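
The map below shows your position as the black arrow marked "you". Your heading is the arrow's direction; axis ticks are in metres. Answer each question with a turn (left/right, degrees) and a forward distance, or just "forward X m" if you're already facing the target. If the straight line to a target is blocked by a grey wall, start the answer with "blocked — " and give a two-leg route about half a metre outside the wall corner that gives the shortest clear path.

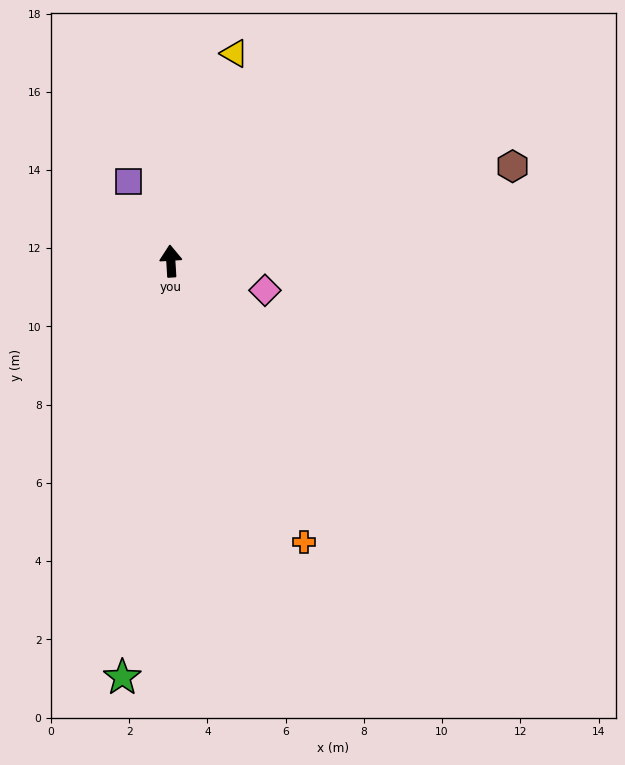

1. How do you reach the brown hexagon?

turn right 78°, forward 9.1 m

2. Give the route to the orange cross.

turn right 158°, forward 7.9 m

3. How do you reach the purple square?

turn left 25°, forward 2.3 m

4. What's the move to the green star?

turn left 170°, forward 10.7 m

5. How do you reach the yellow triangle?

turn right 20°, forward 5.6 m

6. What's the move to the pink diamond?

turn right 111°, forward 2.5 m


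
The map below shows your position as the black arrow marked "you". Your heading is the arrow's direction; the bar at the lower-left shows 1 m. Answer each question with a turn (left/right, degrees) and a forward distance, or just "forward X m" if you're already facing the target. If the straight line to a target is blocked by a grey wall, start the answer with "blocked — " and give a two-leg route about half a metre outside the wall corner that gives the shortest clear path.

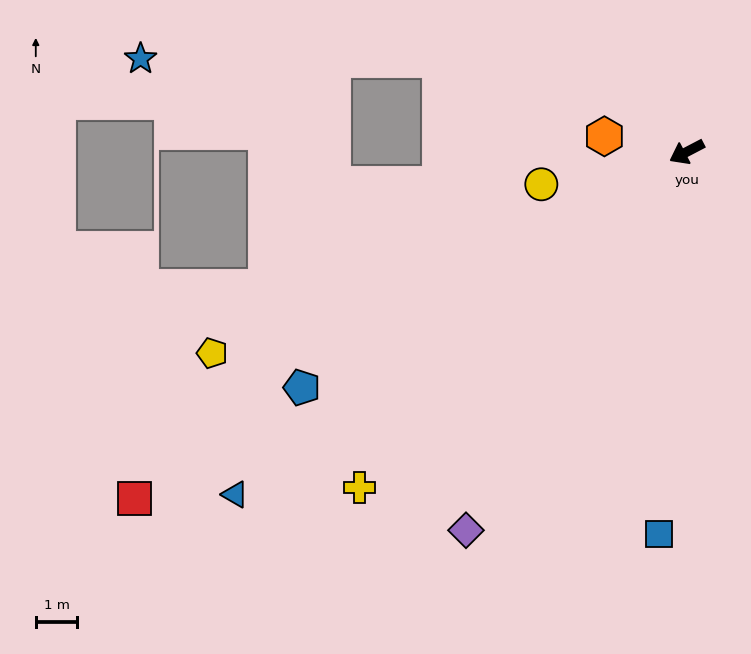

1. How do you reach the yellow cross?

turn left 18°, forward 11.3 m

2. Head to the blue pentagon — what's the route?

turn left 4°, forward 10.8 m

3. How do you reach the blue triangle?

turn left 10°, forward 13.6 m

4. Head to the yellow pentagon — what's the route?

turn right 5°, forward 12.4 m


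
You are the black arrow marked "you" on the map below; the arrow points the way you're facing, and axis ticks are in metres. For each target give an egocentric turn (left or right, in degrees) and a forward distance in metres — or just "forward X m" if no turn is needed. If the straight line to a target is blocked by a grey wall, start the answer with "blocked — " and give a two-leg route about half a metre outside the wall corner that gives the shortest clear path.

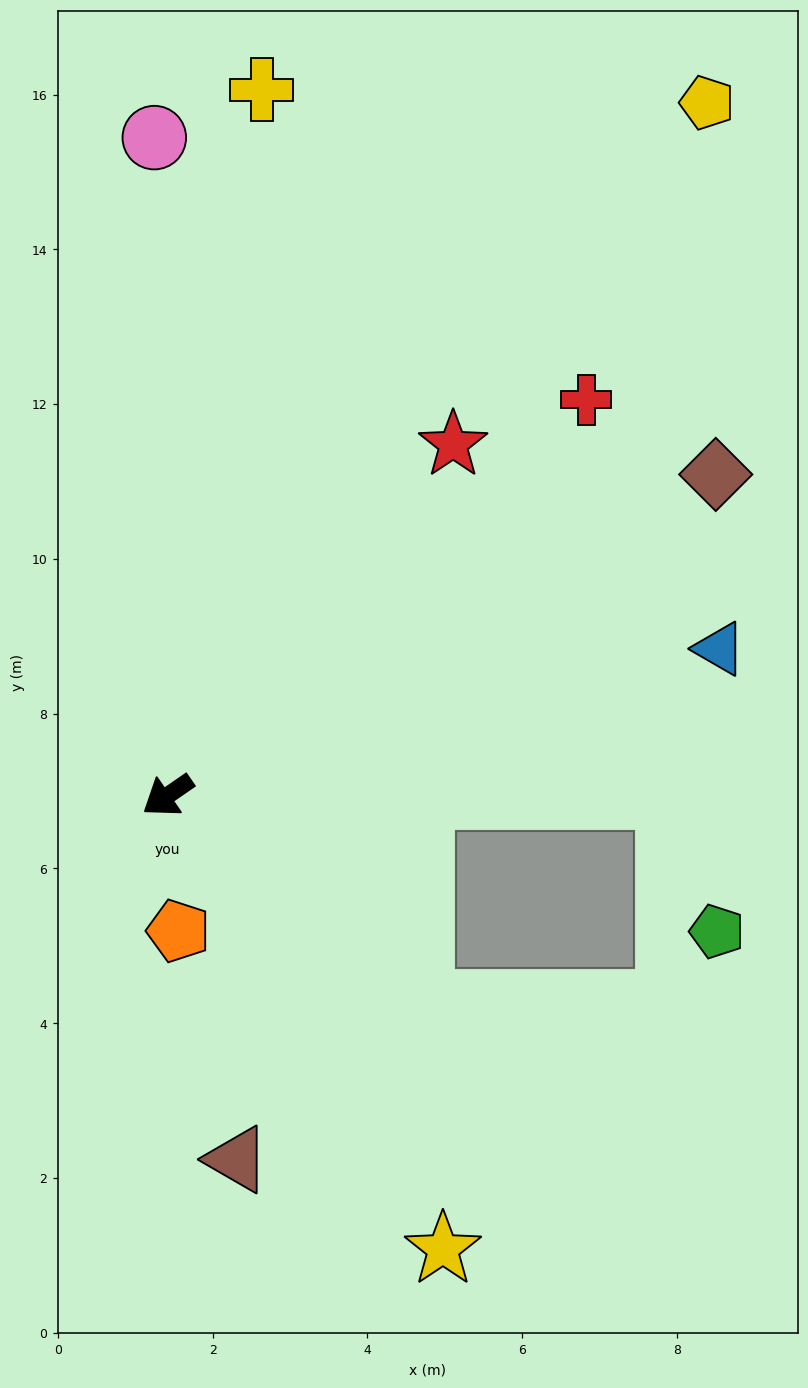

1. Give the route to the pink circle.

turn right 123°, forward 8.5 m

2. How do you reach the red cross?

turn right 171°, forward 7.4 m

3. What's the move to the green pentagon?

blocked — turn left 145°, forward 6.5 m, then turn right 70°, forward 1.9 m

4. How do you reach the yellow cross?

turn right 132°, forward 9.2 m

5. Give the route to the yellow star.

turn left 87°, forward 6.9 m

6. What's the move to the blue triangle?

turn left 160°, forward 7.4 m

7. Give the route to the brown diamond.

turn left 176°, forward 8.2 m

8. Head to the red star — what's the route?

turn right 164°, forward 5.8 m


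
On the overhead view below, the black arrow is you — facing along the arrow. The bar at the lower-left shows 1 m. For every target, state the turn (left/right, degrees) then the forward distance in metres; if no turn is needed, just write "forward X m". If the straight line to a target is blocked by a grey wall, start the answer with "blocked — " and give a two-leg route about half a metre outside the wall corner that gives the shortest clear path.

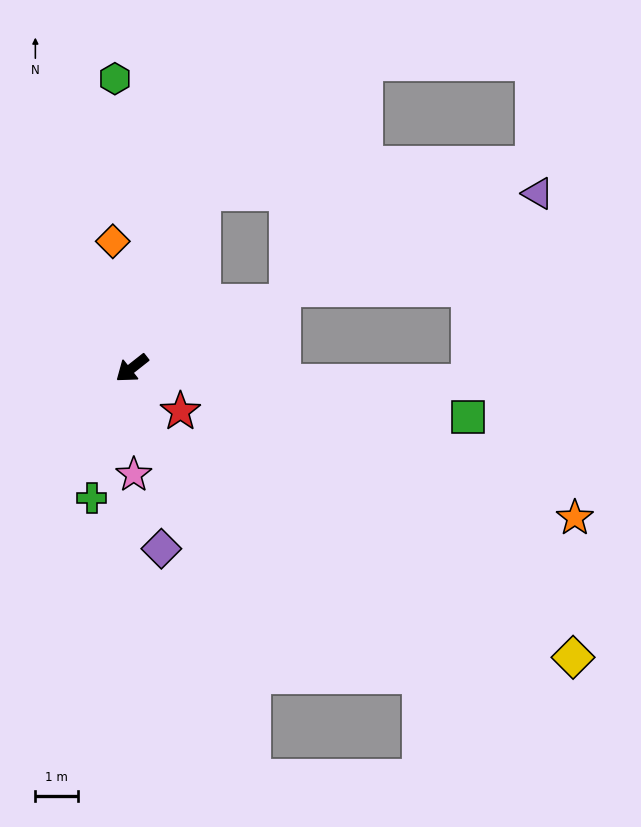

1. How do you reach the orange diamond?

turn right 120°, forward 3.0 m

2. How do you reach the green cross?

turn left 35°, forward 3.2 m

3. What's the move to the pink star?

turn left 53°, forward 2.5 m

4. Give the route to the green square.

turn left 133°, forward 7.9 m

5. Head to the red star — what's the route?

turn left 100°, forward 1.5 m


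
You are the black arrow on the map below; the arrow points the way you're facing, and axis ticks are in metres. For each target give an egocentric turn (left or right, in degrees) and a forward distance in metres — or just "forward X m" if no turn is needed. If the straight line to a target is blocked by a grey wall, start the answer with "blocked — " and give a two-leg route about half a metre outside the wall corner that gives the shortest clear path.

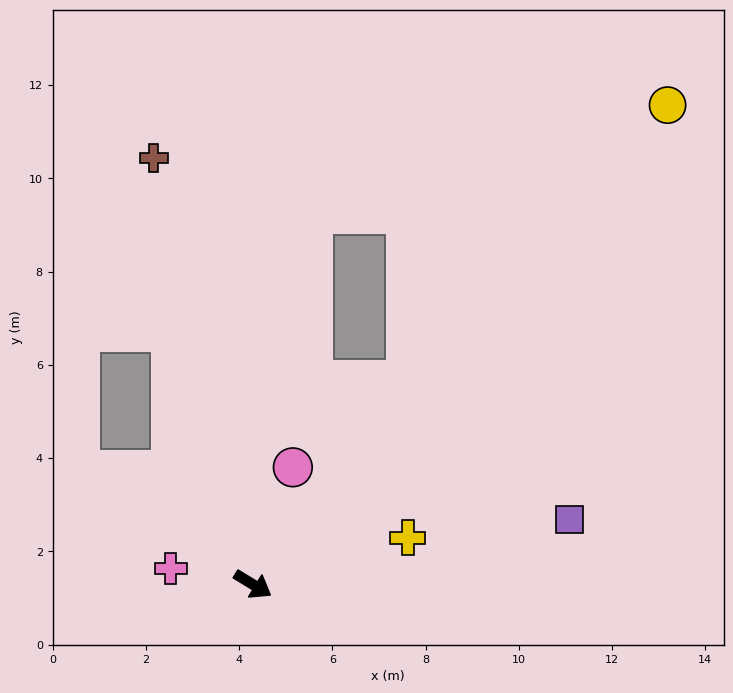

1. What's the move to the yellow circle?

turn left 80°, forward 13.6 m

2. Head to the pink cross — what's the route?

turn right 160°, forward 1.8 m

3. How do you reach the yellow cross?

turn left 48°, forward 3.5 m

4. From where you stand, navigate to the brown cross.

turn left 134°, forward 9.4 m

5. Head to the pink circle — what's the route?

turn left 103°, forward 2.7 m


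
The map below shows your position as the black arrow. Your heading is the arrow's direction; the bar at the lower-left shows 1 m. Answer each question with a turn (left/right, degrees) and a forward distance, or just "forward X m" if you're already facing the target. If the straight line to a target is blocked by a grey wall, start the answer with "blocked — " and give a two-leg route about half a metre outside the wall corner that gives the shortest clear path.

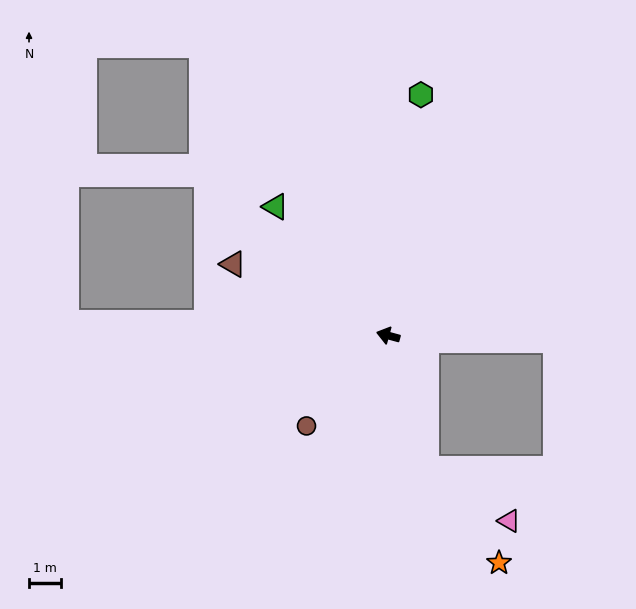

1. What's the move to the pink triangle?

blocked — turn left 121°, forward 4.4 m, then turn left 43°, forward 3.1 m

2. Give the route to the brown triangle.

turn right 9°, forward 5.4 m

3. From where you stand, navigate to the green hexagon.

turn right 82°, forward 7.6 m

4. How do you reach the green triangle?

turn right 34°, forward 5.4 m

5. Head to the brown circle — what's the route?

turn left 63°, forward 3.8 m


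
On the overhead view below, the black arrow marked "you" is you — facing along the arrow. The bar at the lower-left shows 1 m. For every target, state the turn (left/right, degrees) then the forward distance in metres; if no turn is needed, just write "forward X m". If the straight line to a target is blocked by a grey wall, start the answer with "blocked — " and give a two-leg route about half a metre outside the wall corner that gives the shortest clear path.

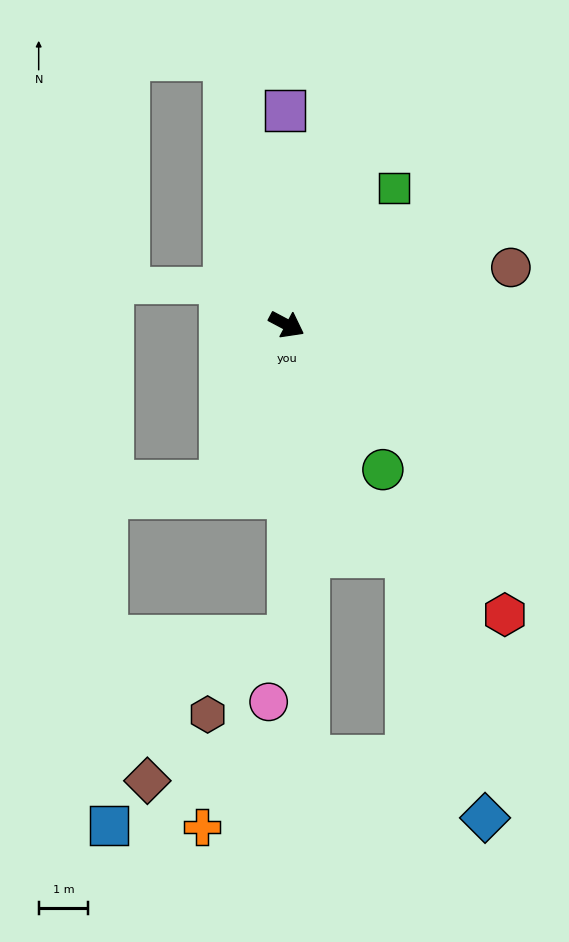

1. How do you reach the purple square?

turn left 118°, forward 4.3 m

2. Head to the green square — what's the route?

turn left 80°, forward 3.5 m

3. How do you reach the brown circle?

turn left 42°, forward 4.7 m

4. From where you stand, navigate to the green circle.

turn right 29°, forward 3.5 m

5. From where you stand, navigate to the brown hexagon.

blocked — turn right 62°, forward 6.3 m, then turn right 46°, forward 2.3 m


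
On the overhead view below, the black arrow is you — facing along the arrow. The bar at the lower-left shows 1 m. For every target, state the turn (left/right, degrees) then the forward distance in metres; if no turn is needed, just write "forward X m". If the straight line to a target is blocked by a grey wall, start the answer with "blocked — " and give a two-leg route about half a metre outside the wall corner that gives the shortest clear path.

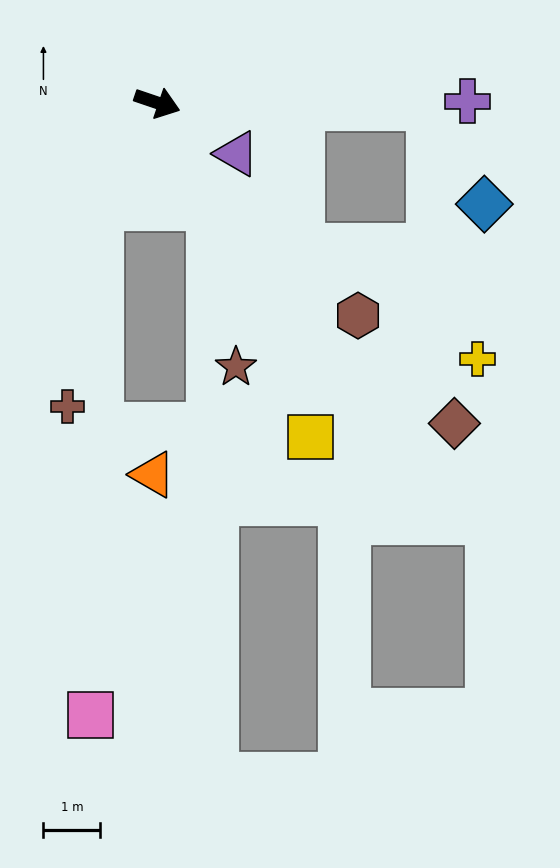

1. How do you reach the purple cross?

turn left 19°, forward 5.4 m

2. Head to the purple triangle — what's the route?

turn right 14°, forward 1.7 m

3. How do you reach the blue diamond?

blocked — turn left 18°, forward 4.8 m, then turn right 60°, forward 2.0 m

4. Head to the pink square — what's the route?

blocked — turn right 100°, forward 2.1 m, then turn left 28°, forward 8.9 m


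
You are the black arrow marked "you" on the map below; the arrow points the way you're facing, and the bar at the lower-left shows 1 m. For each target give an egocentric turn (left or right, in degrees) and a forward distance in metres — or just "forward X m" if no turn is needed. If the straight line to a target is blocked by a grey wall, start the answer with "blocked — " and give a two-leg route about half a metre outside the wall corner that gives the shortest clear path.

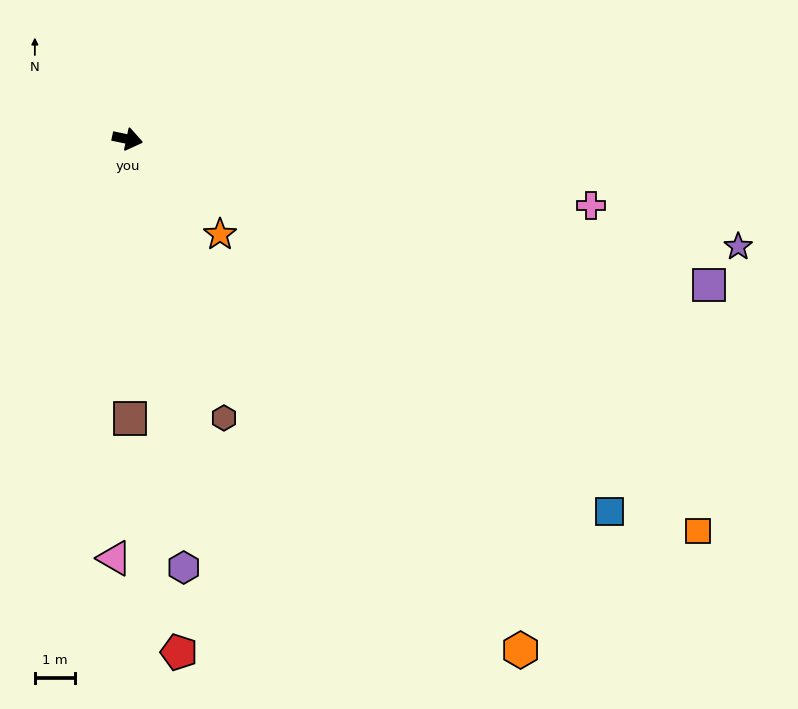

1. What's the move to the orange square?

turn right 23°, forward 17.1 m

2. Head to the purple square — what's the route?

turn right 2°, forward 14.8 m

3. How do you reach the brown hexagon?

turn right 59°, forward 7.3 m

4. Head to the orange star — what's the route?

turn right 34°, forward 3.3 m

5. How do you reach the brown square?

turn right 78°, forward 6.9 m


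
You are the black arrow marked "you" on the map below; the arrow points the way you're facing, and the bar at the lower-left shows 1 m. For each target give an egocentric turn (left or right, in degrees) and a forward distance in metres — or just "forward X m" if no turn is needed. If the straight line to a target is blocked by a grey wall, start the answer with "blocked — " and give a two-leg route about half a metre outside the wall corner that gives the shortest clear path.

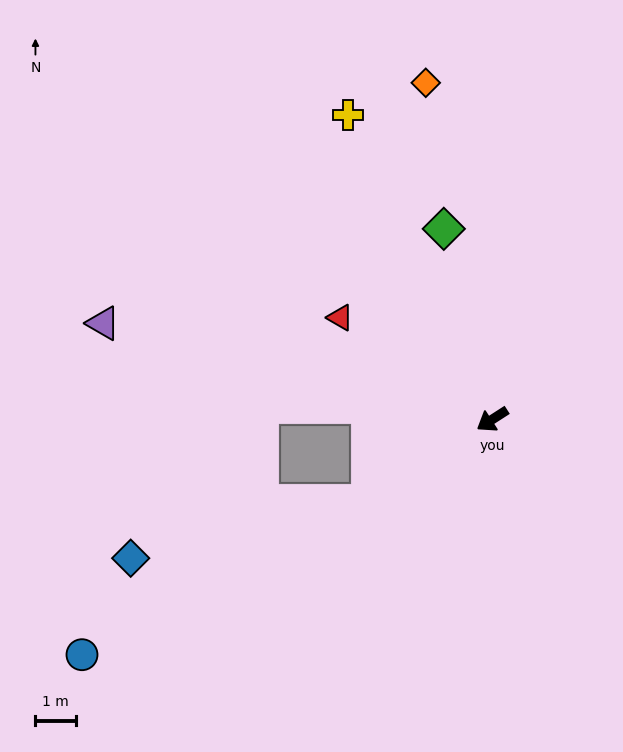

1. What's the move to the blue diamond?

blocked — forward 3.7 m, then turn right 19°, forward 6.0 m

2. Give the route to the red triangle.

turn right 67°, forward 4.5 m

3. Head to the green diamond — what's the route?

turn right 109°, forward 4.9 m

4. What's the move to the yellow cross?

turn right 97°, forward 8.3 m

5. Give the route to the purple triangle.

turn right 47°, forward 9.9 m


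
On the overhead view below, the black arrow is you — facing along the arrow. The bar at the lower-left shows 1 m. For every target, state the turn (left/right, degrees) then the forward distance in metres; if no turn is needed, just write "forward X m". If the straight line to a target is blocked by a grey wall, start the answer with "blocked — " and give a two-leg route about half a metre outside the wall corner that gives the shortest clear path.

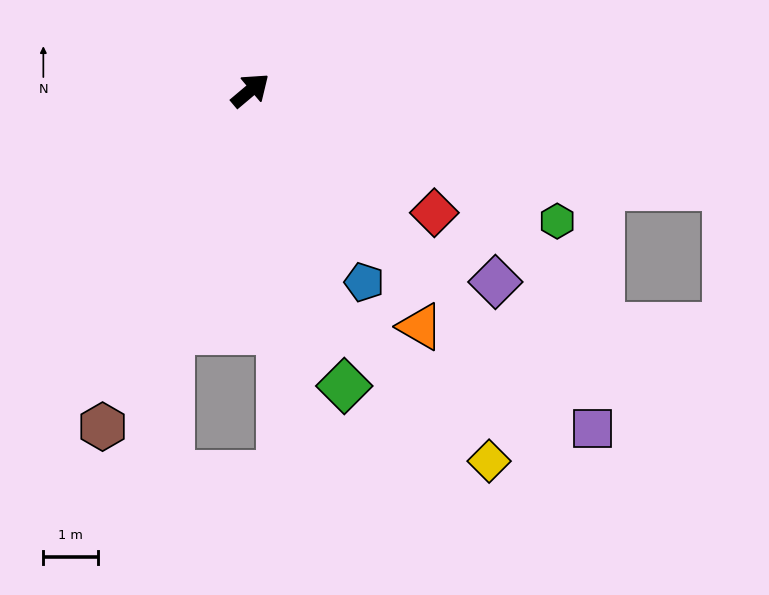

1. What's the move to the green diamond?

turn right 113°, forward 5.6 m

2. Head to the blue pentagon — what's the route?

turn right 99°, forward 4.1 m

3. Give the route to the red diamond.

turn right 74°, forward 4.0 m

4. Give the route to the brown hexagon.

turn right 154°, forward 6.7 m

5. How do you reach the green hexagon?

turn right 63°, forward 6.1 m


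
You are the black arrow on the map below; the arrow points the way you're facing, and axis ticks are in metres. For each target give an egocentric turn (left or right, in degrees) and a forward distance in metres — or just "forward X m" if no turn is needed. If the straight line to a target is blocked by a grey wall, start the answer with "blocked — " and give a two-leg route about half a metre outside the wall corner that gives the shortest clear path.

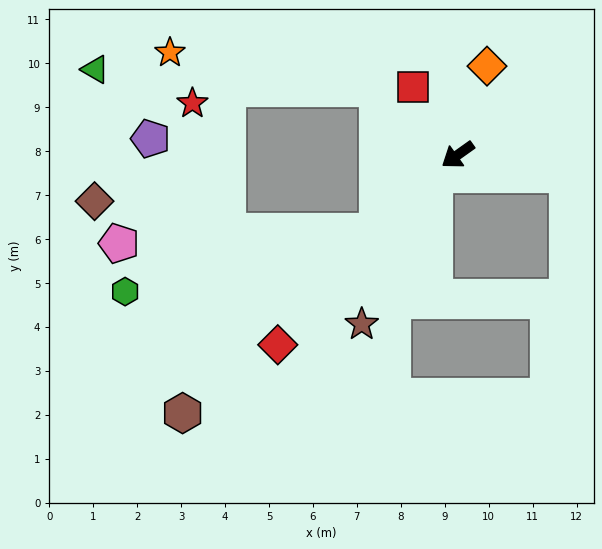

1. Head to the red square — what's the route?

turn right 92°, forward 1.8 m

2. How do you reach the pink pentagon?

blocked — turn left 8°, forward 2.5 m, then turn right 41°, forward 5.9 m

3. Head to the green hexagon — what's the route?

blocked — turn left 8°, forward 2.5 m, then turn right 30°, forward 5.9 m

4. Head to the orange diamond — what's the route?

turn right 144°, forward 2.1 m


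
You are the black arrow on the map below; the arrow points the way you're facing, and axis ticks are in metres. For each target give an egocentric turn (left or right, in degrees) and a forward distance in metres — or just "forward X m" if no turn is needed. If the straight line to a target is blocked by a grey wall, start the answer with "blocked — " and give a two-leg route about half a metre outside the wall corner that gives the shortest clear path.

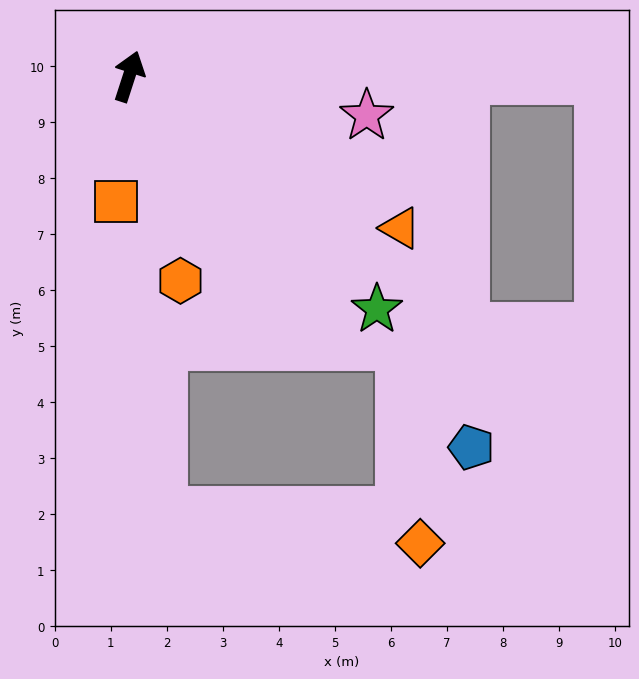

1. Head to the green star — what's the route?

turn right 115°, forward 6.1 m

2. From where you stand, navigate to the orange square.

turn right 168°, forward 2.2 m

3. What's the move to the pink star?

turn right 81°, forward 4.3 m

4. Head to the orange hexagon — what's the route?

turn right 148°, forward 3.8 m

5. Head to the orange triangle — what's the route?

turn right 101°, forward 5.5 m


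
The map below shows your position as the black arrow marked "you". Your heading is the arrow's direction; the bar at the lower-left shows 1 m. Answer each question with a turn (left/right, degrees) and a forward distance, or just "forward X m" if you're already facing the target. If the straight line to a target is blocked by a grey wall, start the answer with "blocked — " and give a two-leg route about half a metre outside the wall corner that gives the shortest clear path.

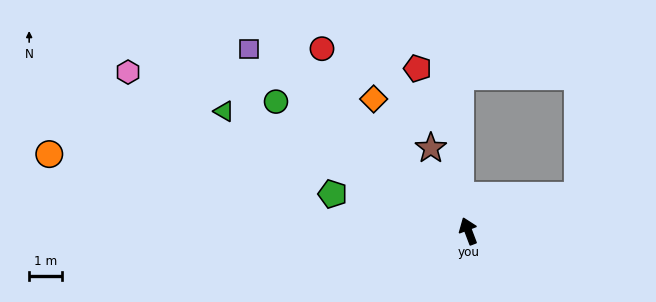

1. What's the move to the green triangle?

turn left 43°, forward 8.4 m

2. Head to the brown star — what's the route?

turn left 4°, forward 2.8 m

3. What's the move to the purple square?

turn left 30°, forward 8.8 m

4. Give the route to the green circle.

turn left 35°, forward 7.1 m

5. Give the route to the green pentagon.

turn left 54°, forward 4.3 m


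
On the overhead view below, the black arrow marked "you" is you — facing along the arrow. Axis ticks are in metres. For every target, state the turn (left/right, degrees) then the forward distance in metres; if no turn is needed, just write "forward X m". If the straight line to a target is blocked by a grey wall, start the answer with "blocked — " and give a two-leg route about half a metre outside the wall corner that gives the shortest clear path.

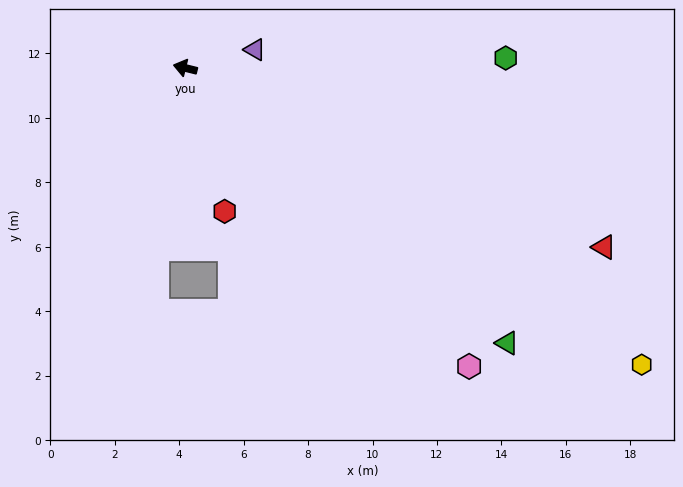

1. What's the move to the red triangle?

turn left 171°, forward 14.1 m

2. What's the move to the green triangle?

turn left 153°, forward 13.1 m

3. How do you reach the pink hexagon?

turn left 147°, forward 12.8 m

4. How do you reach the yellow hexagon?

turn left 161°, forward 16.9 m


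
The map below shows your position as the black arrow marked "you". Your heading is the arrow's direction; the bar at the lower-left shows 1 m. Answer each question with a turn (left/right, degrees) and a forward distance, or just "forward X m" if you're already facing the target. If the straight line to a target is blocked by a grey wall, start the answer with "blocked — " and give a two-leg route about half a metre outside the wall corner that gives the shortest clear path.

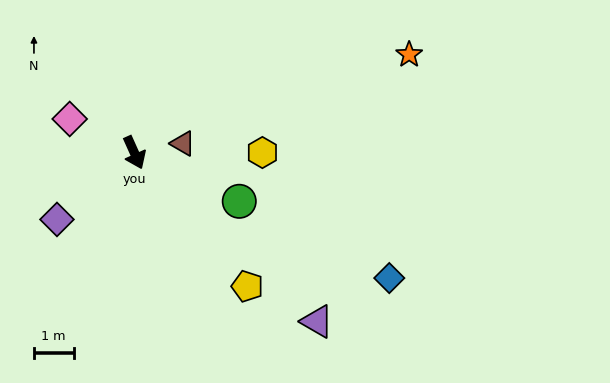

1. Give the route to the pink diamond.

turn right 142°, forward 1.8 m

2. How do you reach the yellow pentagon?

turn left 16°, forward 4.4 m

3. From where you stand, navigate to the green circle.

turn left 41°, forward 2.9 m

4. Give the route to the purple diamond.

turn right 73°, forward 2.6 m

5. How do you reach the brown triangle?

turn left 77°, forward 1.2 m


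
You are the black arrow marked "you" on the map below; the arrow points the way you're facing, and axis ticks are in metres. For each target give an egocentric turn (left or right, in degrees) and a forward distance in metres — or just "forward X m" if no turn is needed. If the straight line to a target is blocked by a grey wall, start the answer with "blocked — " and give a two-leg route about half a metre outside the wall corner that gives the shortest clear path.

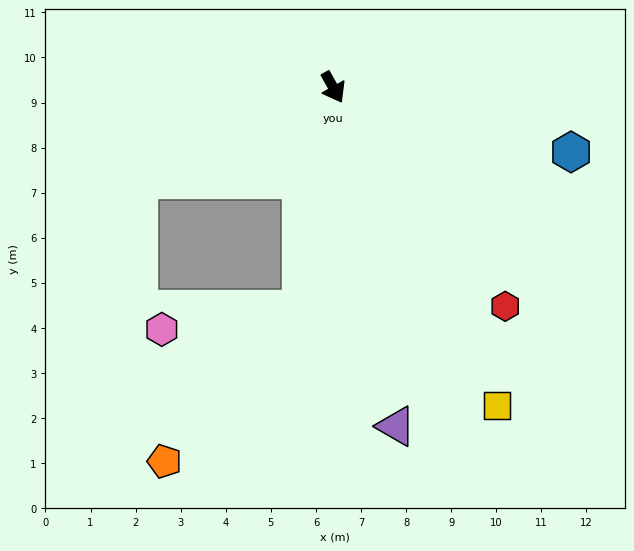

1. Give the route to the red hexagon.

turn left 9°, forward 6.2 m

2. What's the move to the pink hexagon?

blocked — turn right 37°, forward 5.0 m, then turn right 74°, forward 3.1 m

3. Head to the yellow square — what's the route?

turn right 2°, forward 7.9 m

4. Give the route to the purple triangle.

turn right 19°, forward 7.6 m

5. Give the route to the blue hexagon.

turn left 46°, forward 5.5 m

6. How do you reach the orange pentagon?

blocked — turn right 37°, forward 5.0 m, then turn right 34°, forward 4.5 m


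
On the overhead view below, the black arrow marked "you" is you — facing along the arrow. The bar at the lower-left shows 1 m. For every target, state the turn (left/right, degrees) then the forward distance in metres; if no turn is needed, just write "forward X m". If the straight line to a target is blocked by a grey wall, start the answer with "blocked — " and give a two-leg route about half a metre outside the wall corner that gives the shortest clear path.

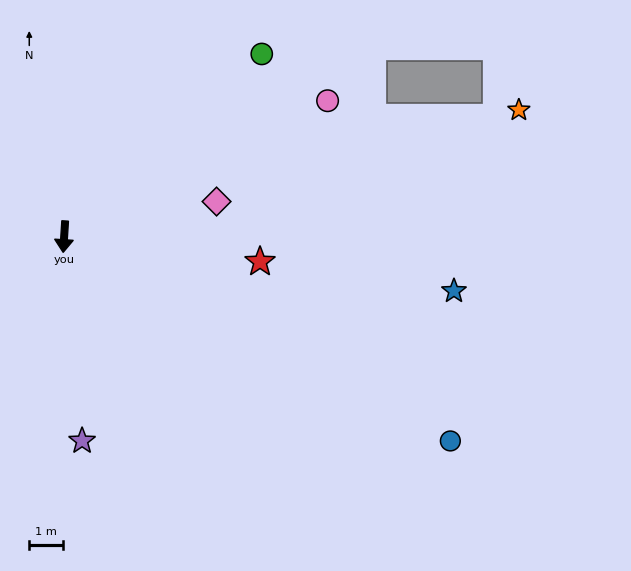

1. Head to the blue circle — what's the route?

turn left 66°, forward 13.0 m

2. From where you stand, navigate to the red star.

turn left 86°, forward 5.9 m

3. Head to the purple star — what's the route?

turn left 9°, forward 6.1 m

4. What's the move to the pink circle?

turn left 121°, forward 8.8 m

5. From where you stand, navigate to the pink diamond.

turn left 107°, forward 4.7 m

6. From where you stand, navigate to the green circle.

turn left 136°, forward 8.0 m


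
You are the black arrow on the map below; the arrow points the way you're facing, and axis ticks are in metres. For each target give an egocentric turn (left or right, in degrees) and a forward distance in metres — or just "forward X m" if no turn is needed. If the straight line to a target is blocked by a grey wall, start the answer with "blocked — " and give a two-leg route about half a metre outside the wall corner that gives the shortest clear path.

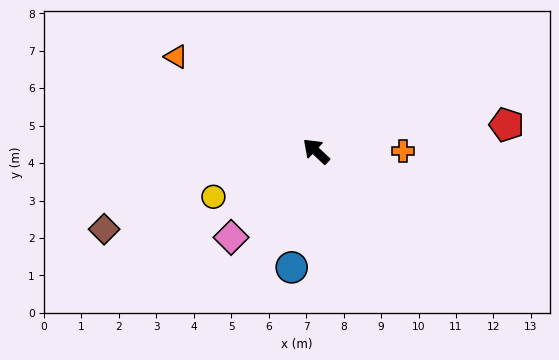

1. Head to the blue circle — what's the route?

turn left 121°, forward 3.2 m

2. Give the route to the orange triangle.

turn left 9°, forward 4.5 m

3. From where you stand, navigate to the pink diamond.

turn left 89°, forward 3.2 m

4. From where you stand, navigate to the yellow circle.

turn left 67°, forward 3.0 m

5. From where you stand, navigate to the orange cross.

turn right 137°, forward 2.3 m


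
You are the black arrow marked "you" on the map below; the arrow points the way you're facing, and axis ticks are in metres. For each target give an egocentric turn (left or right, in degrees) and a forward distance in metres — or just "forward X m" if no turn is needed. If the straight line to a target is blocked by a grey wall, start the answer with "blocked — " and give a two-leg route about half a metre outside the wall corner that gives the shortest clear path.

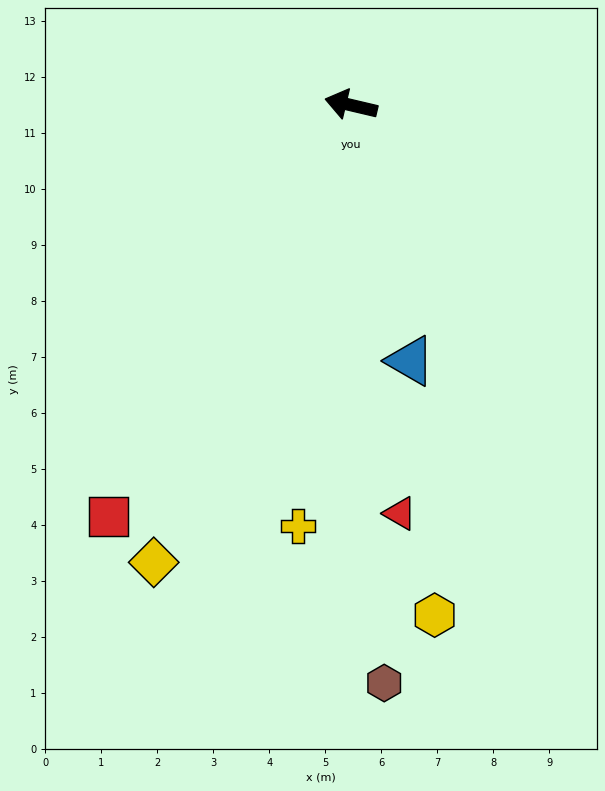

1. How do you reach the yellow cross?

turn left 96°, forward 7.6 m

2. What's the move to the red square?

turn left 73°, forward 8.5 m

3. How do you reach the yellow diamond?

turn left 80°, forward 8.9 m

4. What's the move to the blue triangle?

turn left 116°, forward 4.7 m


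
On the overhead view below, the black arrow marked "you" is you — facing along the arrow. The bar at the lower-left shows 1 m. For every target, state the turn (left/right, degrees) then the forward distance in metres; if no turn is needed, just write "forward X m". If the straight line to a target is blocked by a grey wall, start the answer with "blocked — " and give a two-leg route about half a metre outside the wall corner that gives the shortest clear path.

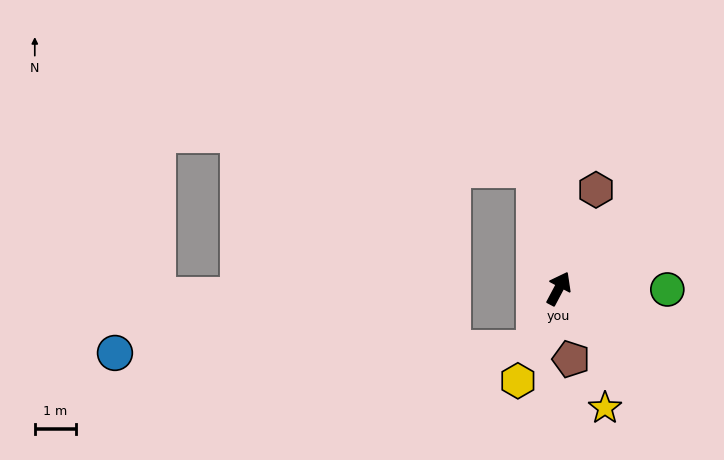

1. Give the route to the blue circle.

blocked — turn right 175°, forward 1.6 m, then turn right 66°, forward 10.2 m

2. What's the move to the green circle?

turn right 63°, forward 2.6 m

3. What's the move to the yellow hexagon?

turn right 176°, forward 2.5 m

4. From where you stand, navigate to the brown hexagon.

turn left 7°, forward 2.6 m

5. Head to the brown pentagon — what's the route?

turn right 142°, forward 1.7 m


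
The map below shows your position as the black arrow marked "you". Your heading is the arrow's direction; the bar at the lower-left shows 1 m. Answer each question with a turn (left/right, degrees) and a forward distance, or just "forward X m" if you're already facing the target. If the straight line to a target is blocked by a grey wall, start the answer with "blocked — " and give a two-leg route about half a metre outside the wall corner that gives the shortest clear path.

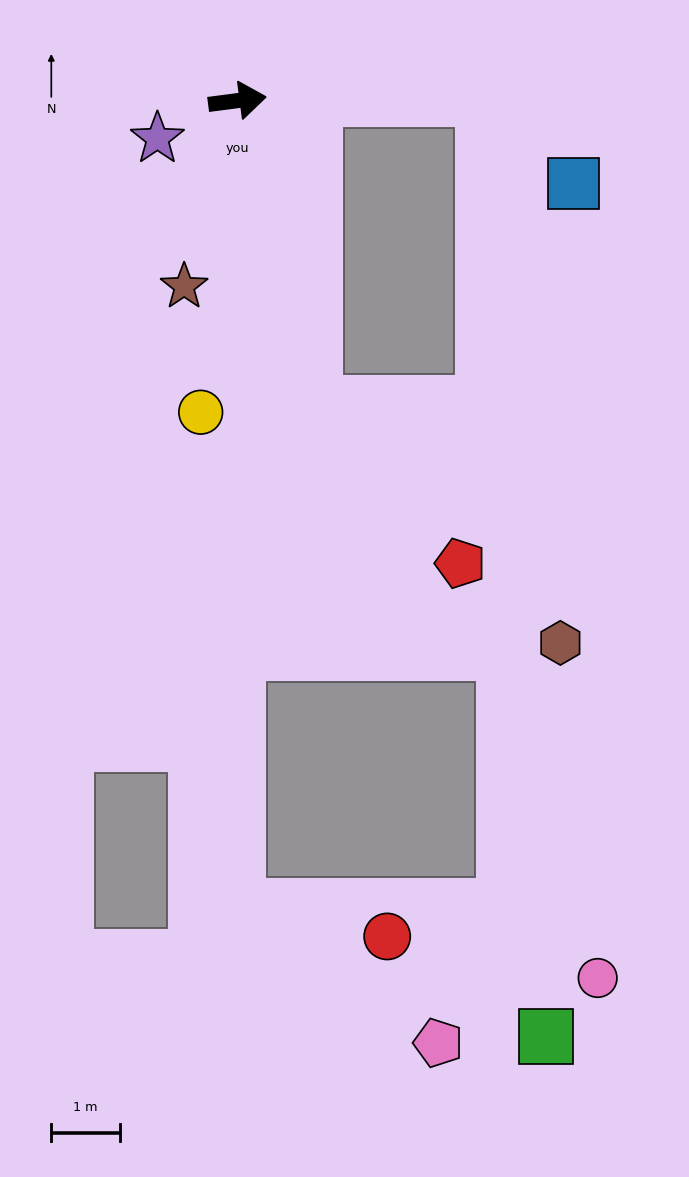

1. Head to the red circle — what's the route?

blocked — turn right 98°, forward 11.8 m, then turn left 80°, forward 2.2 m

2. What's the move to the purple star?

turn right 162°, forward 1.3 m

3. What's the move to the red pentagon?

blocked — turn right 83°, forward 4.6 m, then turn left 28°, forward 3.2 m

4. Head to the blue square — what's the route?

blocked — turn right 7°, forward 3.6 m, then turn right 44°, forward 1.8 m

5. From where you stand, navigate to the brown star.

turn right 113°, forward 2.8 m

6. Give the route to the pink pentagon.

blocked — turn right 98°, forward 11.8 m, then turn left 57°, forward 3.5 m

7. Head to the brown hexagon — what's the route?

blocked — turn right 7°, forward 3.6 m, then turn right 83°, forward 8.0 m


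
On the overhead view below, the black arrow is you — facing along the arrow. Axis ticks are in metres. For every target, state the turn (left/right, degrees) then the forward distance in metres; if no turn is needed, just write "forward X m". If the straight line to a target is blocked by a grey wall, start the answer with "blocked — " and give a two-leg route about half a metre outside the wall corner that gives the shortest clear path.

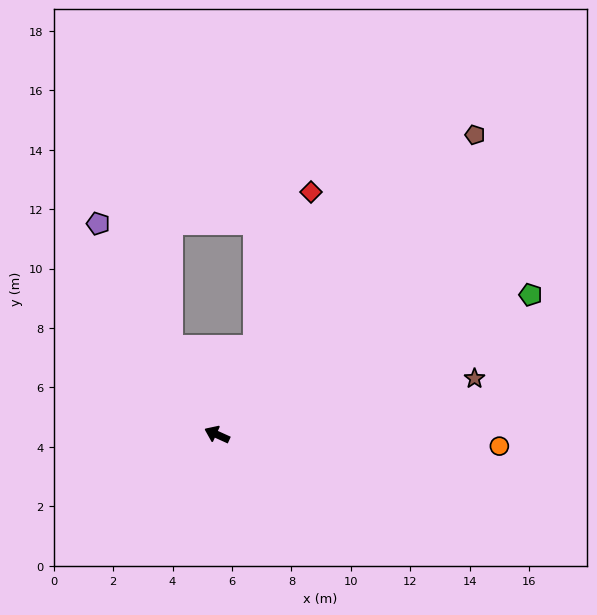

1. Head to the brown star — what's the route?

turn right 143°, forward 8.9 m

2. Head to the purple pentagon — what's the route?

turn right 36°, forward 8.1 m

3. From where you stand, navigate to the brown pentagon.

turn right 106°, forward 13.3 m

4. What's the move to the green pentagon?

turn right 132°, forward 11.5 m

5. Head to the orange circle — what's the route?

turn right 158°, forward 9.5 m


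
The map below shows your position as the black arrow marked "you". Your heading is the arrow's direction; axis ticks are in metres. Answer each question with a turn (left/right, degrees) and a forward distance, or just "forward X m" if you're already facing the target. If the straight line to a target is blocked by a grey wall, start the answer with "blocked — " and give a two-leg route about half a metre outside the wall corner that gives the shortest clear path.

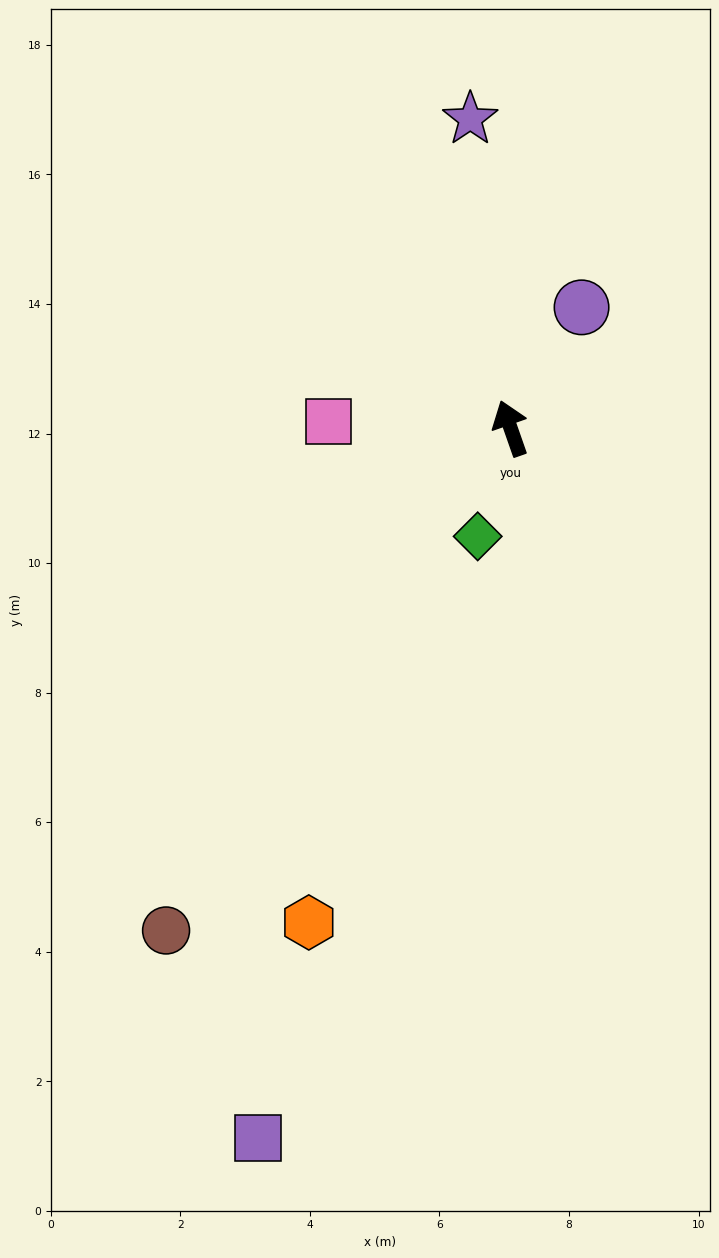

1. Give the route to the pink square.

turn left 69°, forward 2.8 m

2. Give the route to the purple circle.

turn right 50°, forward 2.2 m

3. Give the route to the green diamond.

turn left 144°, forward 1.7 m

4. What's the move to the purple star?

turn right 12°, forward 4.8 m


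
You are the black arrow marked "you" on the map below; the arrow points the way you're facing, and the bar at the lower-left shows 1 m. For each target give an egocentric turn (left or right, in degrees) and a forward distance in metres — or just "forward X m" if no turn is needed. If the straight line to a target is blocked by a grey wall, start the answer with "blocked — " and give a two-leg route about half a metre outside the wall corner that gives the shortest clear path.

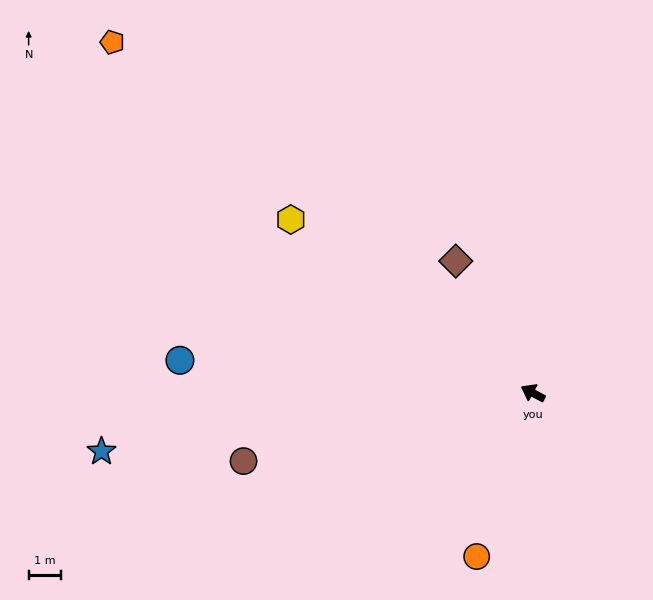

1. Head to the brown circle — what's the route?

turn left 41°, forward 9.1 m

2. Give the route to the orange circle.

turn left 99°, forward 5.3 m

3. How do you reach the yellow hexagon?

turn right 7°, forward 9.1 m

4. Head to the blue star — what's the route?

turn left 36°, forward 13.3 m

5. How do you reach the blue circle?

turn left 23°, forward 10.8 m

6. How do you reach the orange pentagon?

turn right 12°, forward 16.7 m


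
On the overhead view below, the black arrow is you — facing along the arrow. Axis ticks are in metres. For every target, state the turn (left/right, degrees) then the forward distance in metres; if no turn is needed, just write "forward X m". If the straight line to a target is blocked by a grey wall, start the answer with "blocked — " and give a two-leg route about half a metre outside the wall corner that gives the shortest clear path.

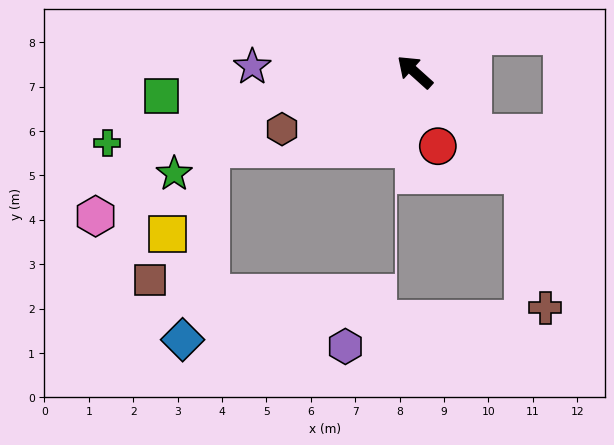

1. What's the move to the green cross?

turn left 55°, forward 7.1 m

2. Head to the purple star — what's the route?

turn left 40°, forward 3.7 m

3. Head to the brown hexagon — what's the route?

turn left 65°, forward 3.3 m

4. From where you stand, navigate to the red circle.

turn left 149°, forward 1.8 m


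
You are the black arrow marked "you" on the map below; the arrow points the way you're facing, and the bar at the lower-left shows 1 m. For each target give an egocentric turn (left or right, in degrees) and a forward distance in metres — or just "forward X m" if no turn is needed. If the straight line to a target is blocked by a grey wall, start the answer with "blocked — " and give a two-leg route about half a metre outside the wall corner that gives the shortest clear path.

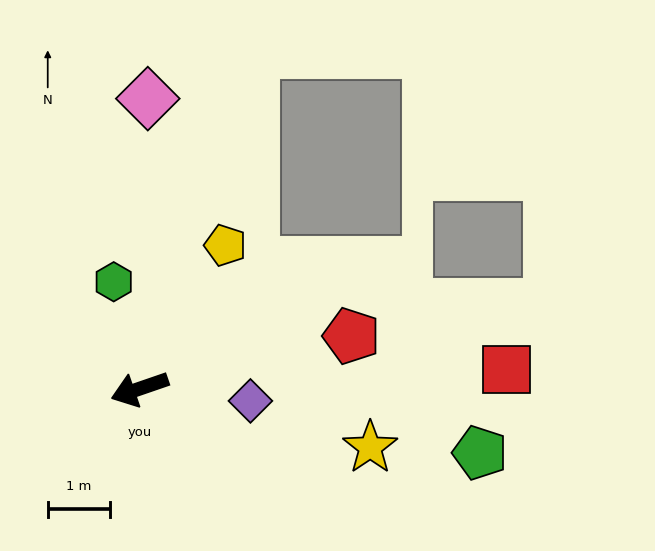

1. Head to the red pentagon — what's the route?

turn left 175°, forward 3.5 m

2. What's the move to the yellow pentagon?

turn right 140°, forward 2.7 m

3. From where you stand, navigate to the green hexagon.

turn right 95°, forward 1.8 m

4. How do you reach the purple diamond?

turn left 155°, forward 1.8 m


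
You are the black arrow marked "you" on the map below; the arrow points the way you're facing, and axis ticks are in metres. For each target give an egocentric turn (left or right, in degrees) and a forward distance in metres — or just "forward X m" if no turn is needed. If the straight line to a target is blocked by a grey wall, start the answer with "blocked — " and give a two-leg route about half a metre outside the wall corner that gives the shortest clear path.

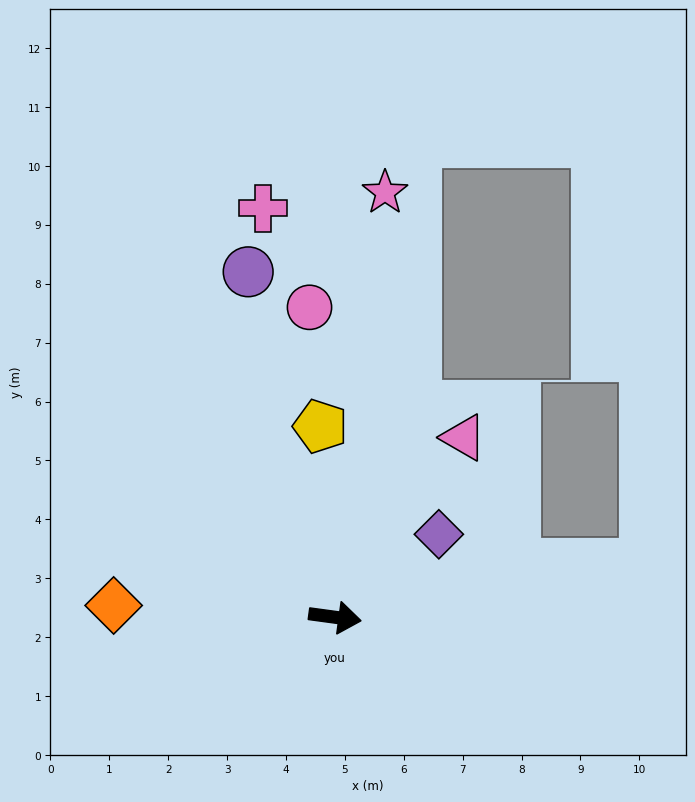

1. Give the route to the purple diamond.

turn left 46°, forward 2.3 m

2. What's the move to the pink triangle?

turn left 62°, forward 3.8 m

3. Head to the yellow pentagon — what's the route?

turn left 102°, forward 3.3 m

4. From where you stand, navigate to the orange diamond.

turn right 175°, forward 3.8 m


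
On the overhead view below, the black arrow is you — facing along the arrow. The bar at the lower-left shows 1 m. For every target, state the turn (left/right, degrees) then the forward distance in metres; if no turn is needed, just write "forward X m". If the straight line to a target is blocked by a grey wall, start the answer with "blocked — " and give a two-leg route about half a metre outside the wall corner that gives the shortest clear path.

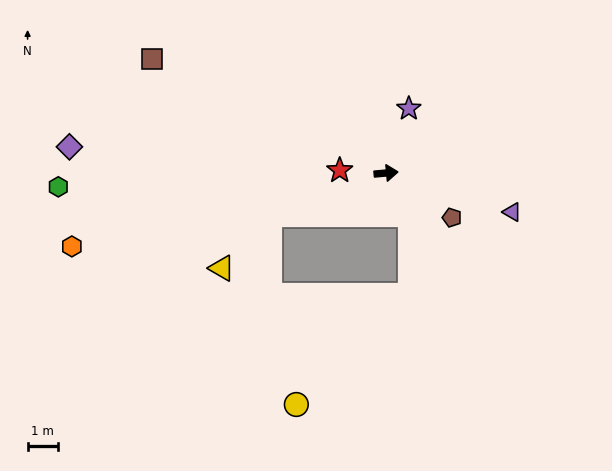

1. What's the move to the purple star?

turn left 65°, forward 2.3 m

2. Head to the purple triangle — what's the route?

turn right 22°, forward 4.4 m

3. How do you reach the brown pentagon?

turn right 39°, forward 2.6 m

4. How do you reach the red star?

turn left 172°, forward 1.5 m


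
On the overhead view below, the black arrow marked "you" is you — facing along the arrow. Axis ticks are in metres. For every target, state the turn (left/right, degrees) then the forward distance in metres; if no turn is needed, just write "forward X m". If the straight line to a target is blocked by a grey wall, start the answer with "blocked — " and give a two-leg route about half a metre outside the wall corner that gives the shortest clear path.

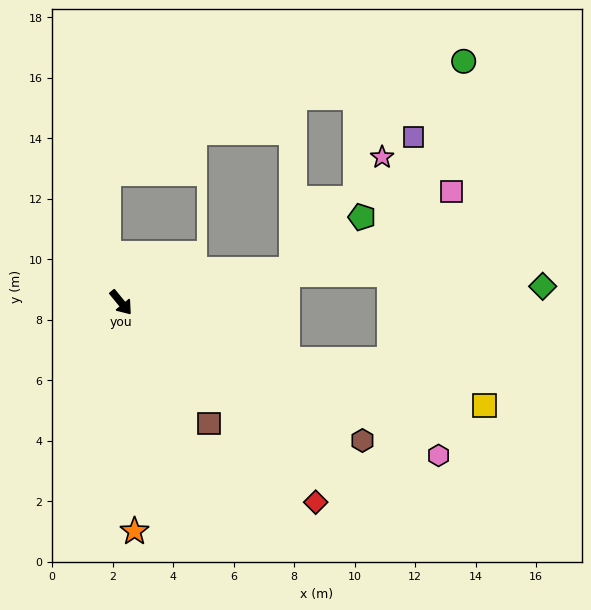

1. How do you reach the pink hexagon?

turn left 25°, forward 11.7 m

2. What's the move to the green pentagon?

blocked — turn left 62°, forward 5.8 m, then turn left 25°, forward 2.9 m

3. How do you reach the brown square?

turn right 3°, forward 5.0 m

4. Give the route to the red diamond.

turn left 5°, forward 9.2 m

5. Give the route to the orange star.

turn right 36°, forward 7.6 m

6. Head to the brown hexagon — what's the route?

turn left 21°, forward 9.2 m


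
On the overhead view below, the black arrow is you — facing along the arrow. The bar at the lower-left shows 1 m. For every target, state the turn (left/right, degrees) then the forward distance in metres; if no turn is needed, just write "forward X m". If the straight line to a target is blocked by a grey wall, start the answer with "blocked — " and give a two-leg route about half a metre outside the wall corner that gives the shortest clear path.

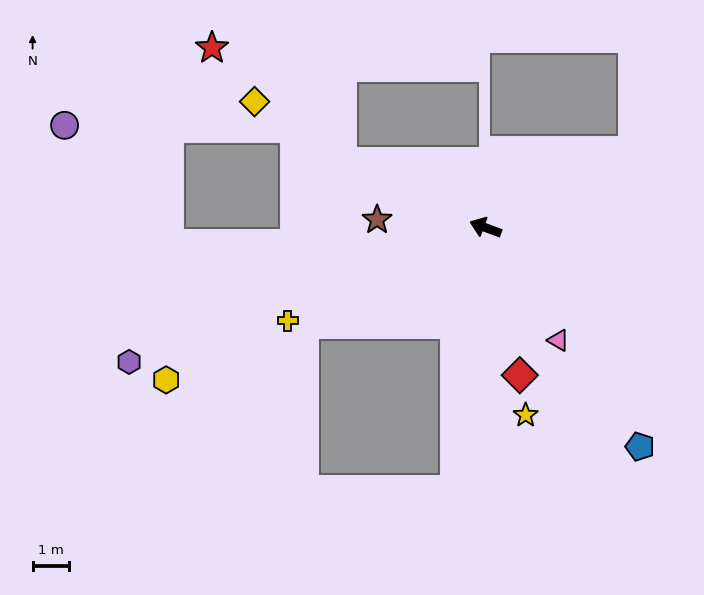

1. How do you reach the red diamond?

turn left 123°, forward 4.2 m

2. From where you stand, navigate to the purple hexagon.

turn left 41°, forward 10.5 m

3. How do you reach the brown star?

turn left 16°, forward 3.0 m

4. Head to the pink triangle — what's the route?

turn left 143°, forward 3.7 m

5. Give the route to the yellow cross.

turn left 46°, forward 6.0 m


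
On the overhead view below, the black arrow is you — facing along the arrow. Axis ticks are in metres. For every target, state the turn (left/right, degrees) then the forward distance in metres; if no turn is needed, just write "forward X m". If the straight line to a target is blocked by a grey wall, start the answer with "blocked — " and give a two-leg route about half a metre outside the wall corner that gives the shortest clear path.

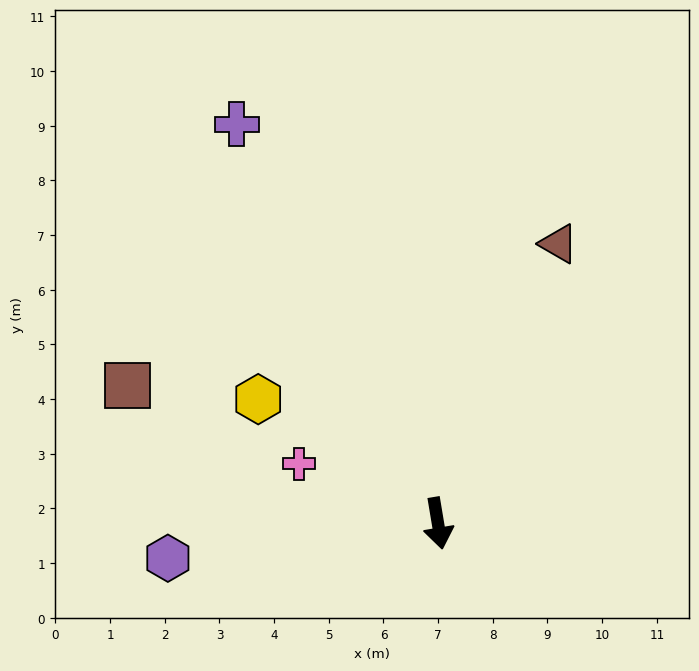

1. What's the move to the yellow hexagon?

turn right 134°, forward 4.0 m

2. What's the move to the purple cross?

turn right 163°, forward 8.2 m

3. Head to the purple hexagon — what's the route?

turn right 92°, forward 5.0 m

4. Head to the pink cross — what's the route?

turn right 123°, forward 2.8 m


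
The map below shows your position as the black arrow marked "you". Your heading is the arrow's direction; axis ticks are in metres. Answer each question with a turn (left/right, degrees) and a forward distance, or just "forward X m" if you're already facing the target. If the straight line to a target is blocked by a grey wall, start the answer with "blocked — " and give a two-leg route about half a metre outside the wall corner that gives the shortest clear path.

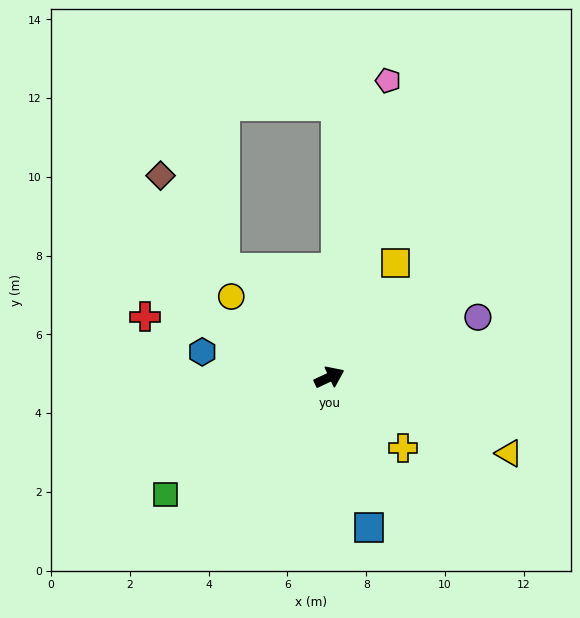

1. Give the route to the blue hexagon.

turn left 144°, forward 3.3 m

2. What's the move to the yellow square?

turn left 35°, forward 3.3 m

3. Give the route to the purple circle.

turn right 3°, forward 4.1 m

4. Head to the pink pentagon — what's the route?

turn left 54°, forward 7.7 m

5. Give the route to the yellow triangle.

turn right 48°, forward 5.0 m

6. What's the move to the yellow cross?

turn right 69°, forward 2.6 m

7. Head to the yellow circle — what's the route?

turn left 116°, forward 3.2 m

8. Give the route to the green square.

turn right 170°, forward 5.1 m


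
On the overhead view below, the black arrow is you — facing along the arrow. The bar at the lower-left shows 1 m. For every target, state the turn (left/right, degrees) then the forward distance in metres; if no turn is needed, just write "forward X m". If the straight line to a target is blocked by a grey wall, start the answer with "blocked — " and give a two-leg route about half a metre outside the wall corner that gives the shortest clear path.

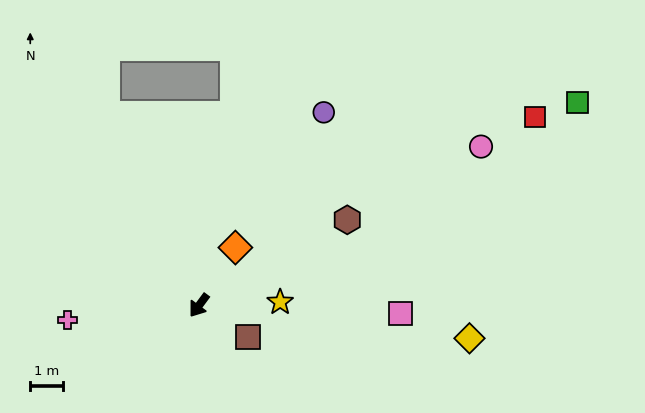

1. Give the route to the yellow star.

turn left 129°, forward 2.5 m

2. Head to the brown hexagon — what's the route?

turn left 157°, forward 5.2 m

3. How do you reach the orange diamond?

turn right 176°, forward 2.1 m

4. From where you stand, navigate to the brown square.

turn left 94°, forward 1.8 m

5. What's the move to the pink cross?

turn right 47°, forward 4.0 m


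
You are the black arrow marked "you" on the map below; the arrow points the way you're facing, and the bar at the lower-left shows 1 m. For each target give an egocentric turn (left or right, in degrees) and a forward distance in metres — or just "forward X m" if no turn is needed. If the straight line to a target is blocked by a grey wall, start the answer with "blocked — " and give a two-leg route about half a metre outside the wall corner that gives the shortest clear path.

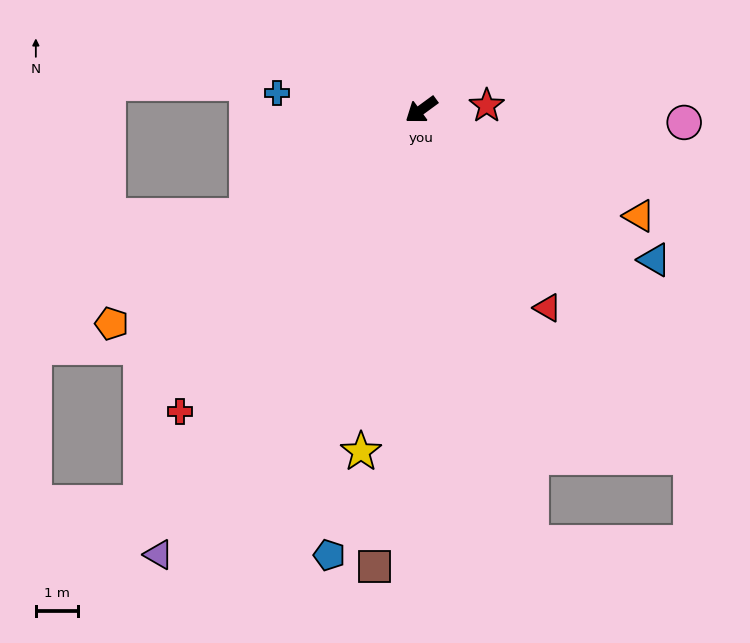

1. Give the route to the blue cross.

turn right 43°, forward 3.5 m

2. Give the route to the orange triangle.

turn left 118°, forward 5.8 m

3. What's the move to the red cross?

turn left 15°, forward 9.3 m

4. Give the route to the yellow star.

turn left 44°, forward 8.3 m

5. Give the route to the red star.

turn left 147°, forward 1.6 m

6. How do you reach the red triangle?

turn left 86°, forward 5.6 m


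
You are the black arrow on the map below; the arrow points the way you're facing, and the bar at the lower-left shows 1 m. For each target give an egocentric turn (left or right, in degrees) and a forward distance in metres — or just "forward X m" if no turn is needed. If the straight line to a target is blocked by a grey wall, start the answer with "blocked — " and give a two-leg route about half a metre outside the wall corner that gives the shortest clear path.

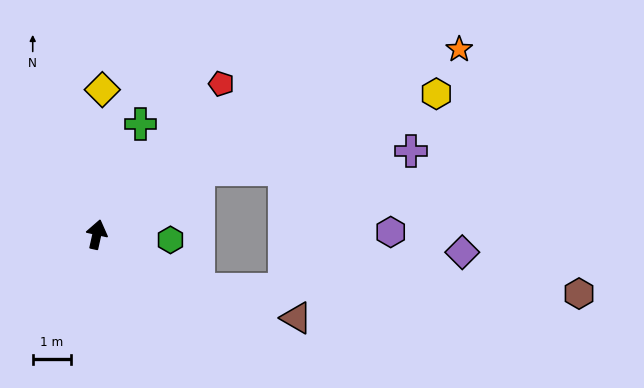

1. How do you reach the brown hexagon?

blocked — turn right 106°, forward 3.0 m, then turn left 28°, forward 9.9 m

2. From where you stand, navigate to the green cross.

turn right 9°, forward 3.1 m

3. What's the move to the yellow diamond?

turn left 10°, forward 3.8 m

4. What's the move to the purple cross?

blocked — turn right 45°, forward 3.1 m, then turn right 27°, forward 5.5 m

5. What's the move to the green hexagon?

turn right 82°, forward 1.9 m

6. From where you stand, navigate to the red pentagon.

turn right 27°, forward 5.1 m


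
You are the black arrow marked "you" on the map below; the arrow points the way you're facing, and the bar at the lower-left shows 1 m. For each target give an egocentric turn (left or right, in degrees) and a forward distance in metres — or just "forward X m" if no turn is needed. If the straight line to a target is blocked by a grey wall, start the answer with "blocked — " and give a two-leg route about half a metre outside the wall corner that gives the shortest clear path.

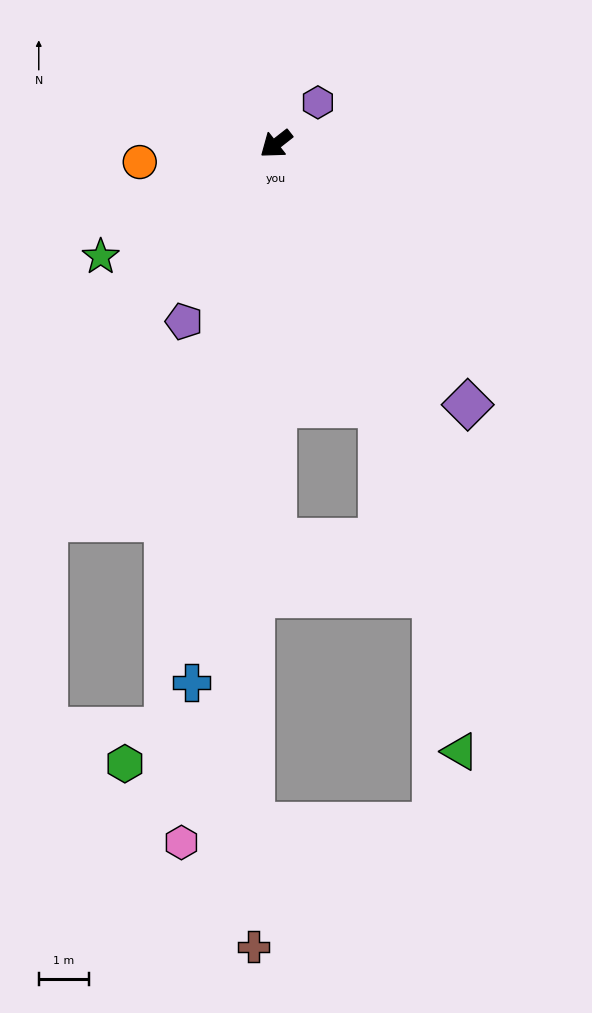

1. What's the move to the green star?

turn right 5°, forward 4.2 m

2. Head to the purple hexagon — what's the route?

turn right 173°, forward 1.2 m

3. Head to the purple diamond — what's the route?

turn left 88°, forward 6.5 m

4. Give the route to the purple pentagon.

turn left 24°, forward 4.0 m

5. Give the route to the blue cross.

turn left 43°, forward 10.9 m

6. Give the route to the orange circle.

turn right 31°, forward 2.8 m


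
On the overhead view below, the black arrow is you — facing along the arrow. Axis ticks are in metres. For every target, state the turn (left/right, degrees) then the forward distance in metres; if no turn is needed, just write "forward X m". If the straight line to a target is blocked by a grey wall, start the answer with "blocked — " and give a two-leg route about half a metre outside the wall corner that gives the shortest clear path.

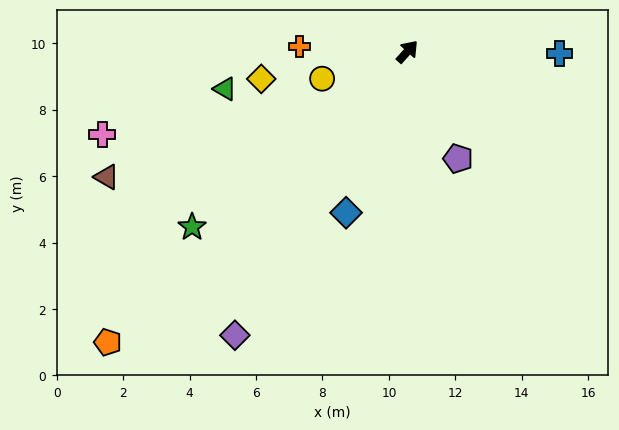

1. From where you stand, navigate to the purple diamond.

turn right 169°, forward 10.0 m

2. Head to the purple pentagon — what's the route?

turn right 113°, forward 3.6 m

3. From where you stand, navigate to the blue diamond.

turn right 159°, forward 5.2 m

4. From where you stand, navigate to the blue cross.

turn right 49°, forward 4.6 m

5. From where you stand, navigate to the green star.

turn left 171°, forward 8.4 m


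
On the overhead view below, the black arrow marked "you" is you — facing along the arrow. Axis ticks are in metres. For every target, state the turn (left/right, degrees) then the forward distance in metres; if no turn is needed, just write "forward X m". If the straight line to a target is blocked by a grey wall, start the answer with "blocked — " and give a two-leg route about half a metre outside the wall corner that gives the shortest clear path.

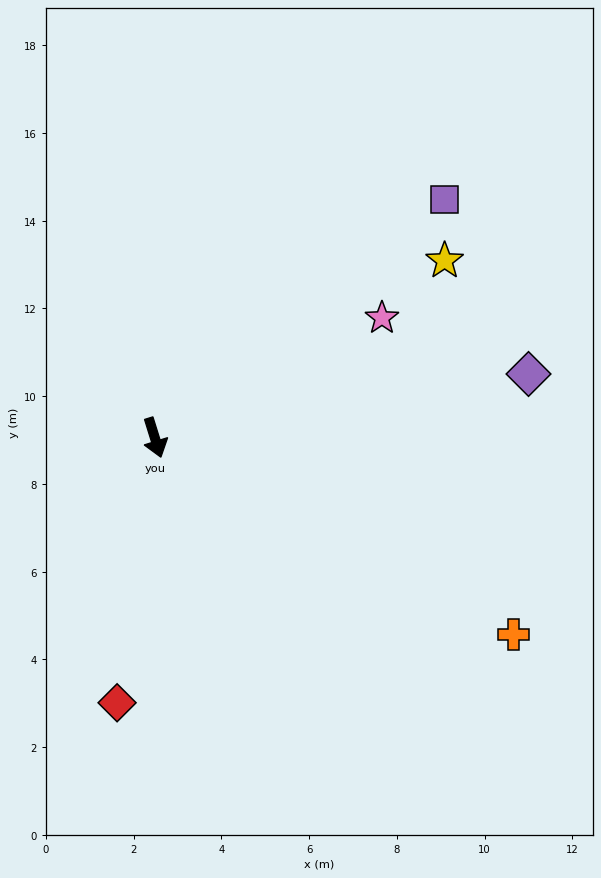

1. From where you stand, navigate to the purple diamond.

turn left 82°, forward 8.6 m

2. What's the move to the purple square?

turn left 112°, forward 8.5 m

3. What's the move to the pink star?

turn left 101°, forward 5.9 m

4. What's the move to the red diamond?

turn right 25°, forward 6.1 m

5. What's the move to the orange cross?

turn left 44°, forward 9.3 m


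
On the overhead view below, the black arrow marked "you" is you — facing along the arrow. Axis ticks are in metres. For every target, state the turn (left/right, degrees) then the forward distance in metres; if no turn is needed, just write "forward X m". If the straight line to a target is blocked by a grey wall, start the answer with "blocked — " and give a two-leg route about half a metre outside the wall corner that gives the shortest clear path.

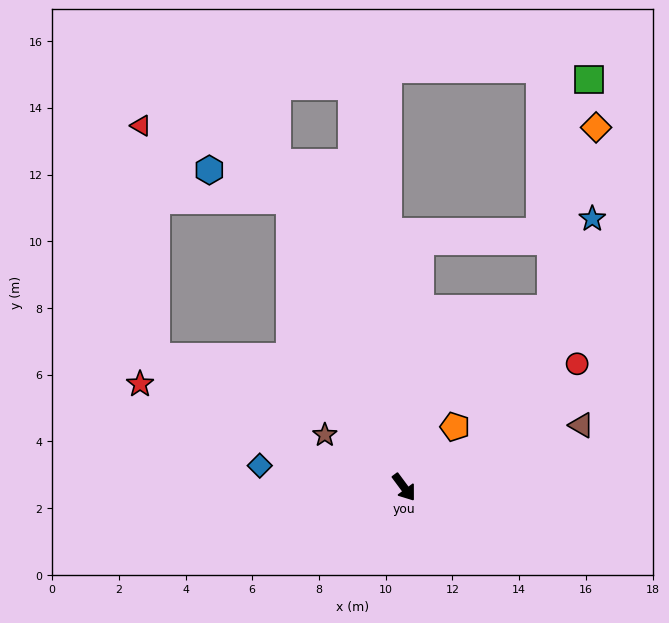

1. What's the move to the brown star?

turn right 160°, forward 2.8 m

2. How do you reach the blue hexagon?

blocked — turn left 165°, forward 9.3 m, then turn left 48°, forward 2.6 m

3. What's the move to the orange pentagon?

turn left 103°, forward 2.4 m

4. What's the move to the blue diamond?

turn right 135°, forward 4.4 m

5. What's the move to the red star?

turn right 148°, forward 8.5 m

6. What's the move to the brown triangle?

turn left 73°, forward 5.6 m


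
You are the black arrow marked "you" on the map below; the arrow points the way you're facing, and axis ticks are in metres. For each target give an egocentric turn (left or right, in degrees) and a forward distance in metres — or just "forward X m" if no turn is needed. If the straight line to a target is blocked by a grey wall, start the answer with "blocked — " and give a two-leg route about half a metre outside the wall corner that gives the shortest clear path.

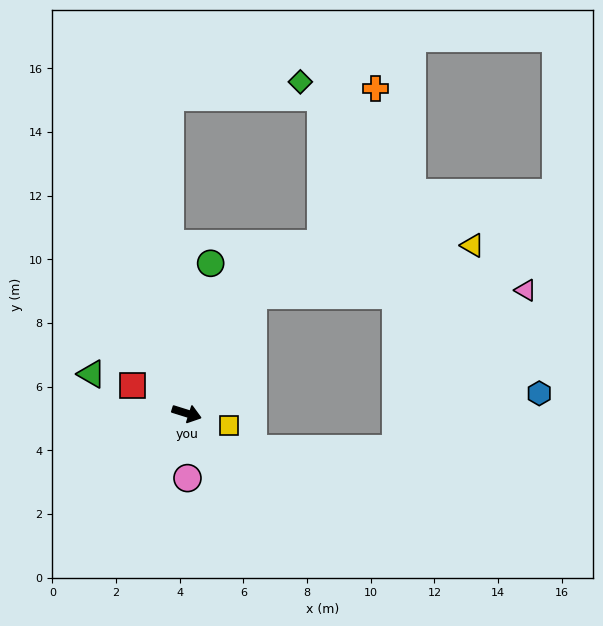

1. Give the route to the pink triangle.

blocked — turn left 78°, forward 4.3 m, then turn right 59°, forward 8.5 m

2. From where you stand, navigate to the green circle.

turn left 98°, forward 4.8 m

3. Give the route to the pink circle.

turn right 72°, forward 2.0 m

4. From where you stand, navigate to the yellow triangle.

blocked — turn left 78°, forward 4.3 m, then turn right 48°, forward 7.0 m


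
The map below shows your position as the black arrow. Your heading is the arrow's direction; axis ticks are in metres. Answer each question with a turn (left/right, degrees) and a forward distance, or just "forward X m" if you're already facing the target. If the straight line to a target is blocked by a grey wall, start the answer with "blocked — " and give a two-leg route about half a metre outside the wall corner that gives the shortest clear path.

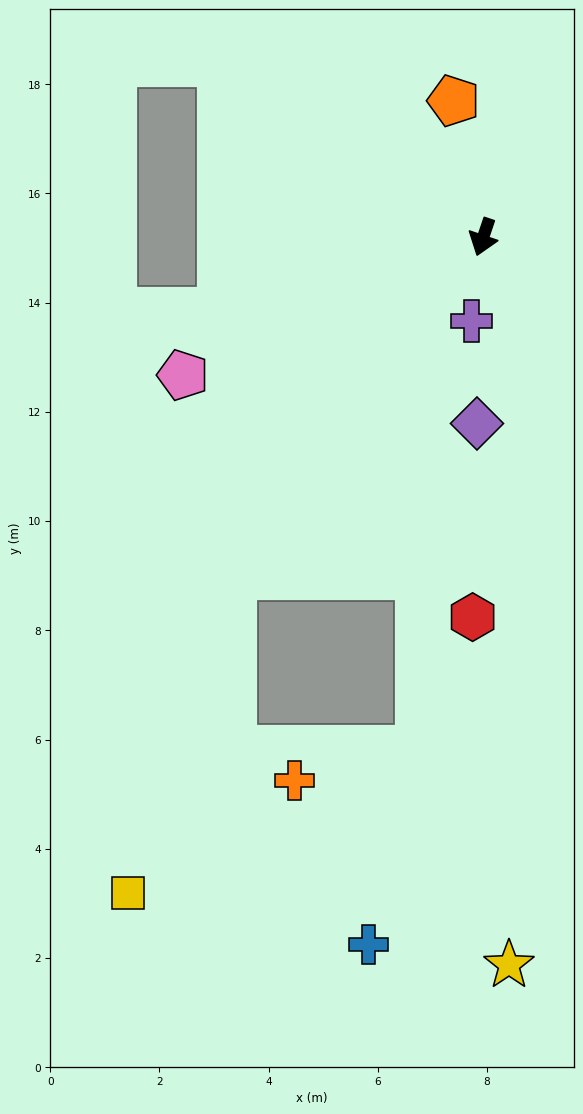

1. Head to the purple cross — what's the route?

turn left 11°, forward 1.6 m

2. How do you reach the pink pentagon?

turn right 47°, forward 6.1 m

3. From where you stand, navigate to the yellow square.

blocked — turn right 18°, forward 7.7 m, then turn left 18°, forward 6.1 m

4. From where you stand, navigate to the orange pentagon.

turn right 149°, forward 2.6 m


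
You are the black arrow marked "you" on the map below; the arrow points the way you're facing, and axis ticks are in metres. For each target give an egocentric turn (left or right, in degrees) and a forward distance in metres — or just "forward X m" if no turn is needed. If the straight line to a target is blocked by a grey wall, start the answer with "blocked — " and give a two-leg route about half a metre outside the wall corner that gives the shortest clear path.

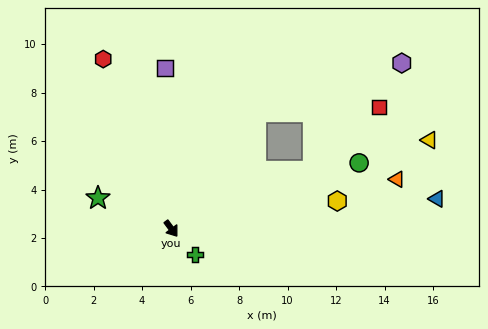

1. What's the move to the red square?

blocked — turn left 76°, forward 6.3 m, then turn left 22°, forward 3.8 m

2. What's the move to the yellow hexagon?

turn left 63°, forward 6.9 m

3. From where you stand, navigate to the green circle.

turn left 73°, forward 8.2 m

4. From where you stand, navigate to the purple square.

turn left 146°, forward 6.6 m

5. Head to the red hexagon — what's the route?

turn left 165°, forward 7.5 m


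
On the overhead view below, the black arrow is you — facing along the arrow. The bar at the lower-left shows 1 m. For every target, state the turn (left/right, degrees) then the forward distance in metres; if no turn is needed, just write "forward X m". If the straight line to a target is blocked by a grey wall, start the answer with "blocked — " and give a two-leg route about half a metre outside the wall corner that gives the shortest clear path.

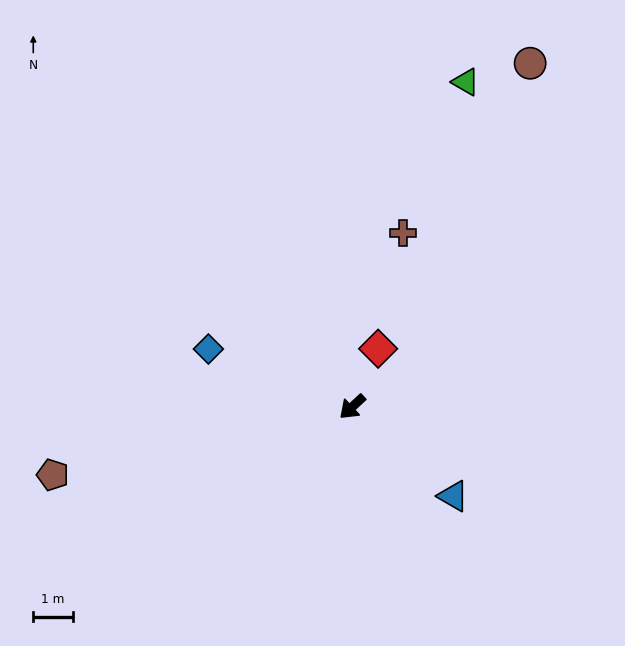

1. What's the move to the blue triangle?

turn left 96°, forward 3.4 m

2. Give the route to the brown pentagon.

turn right 30°, forward 7.8 m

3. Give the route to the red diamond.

turn right 157°, forward 1.6 m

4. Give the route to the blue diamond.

turn right 65°, forward 3.9 m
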